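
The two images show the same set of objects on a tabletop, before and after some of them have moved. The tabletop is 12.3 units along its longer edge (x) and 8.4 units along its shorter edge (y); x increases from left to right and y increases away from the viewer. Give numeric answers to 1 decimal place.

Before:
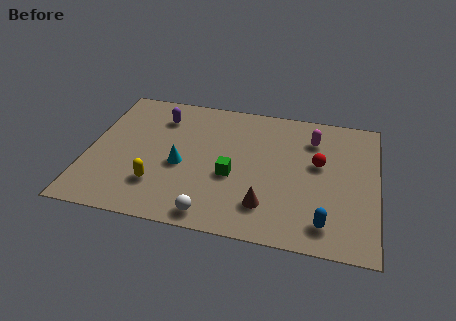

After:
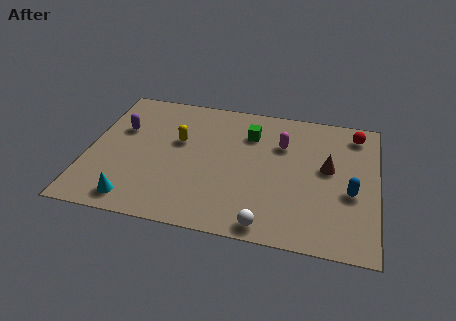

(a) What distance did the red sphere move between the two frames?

2.7

From (9.8, 4.9) to (11.3, 7.1), the red sphere covered √(1.5² + 2.2²) ≈ 2.7 units.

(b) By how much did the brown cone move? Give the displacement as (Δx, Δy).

(2.5, 2.8)

The brown cone was at about (7.7, 1.9) and moved to about (10.2, 4.7).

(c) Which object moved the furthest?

the brown cone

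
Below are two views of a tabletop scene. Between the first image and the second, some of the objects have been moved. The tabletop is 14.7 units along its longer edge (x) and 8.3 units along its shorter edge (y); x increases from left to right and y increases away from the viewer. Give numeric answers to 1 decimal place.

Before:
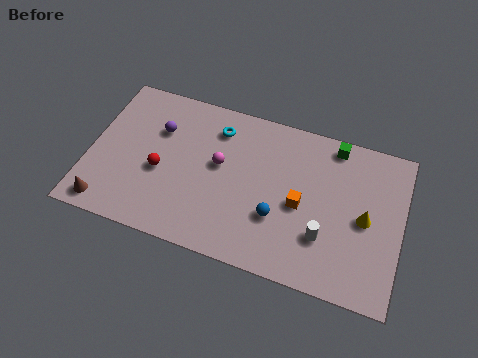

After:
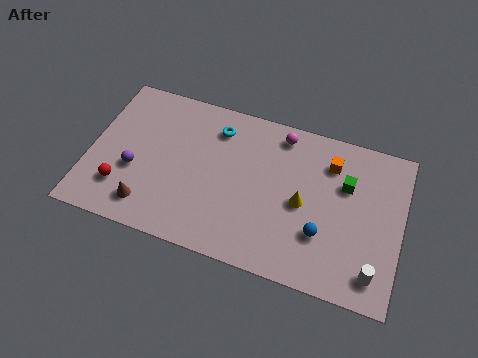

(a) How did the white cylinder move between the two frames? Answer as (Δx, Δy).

(2.4, -1.1)

The white cylinder was at about (11.2, 2.5) and moved to about (13.6, 1.4).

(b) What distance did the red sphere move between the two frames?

2.2

From (3.4, 3.5) to (1.7, 2.1), the red sphere covered √(1.7² + 1.4²) ≈ 2.2 units.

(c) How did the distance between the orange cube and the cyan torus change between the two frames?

+0.4

The distance was about 5.0 in the first image and 5.4 in the second, so they moved 0.4 units further apart.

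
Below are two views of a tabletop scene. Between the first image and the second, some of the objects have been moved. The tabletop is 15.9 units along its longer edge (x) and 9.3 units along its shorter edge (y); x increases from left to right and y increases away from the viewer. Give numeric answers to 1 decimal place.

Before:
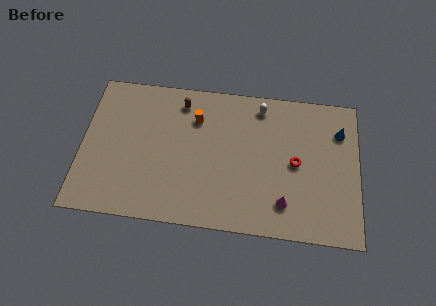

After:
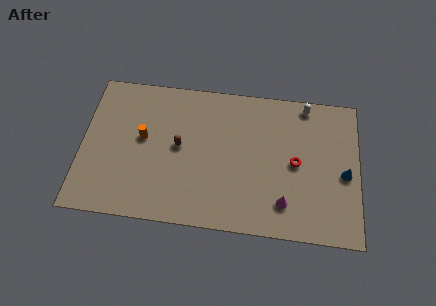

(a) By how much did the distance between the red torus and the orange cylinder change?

+2.6

Before: roughly 6.2 units apart; after: 8.8. That's 2.6 units further apart.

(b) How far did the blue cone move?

2.7

From (14.8, 6.9) to (15.1, 4.2), the blue cone covered √(0.3² + 2.7²) ≈ 2.7 units.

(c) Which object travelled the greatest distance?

the orange cylinder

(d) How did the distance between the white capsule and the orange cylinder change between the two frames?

+5.9

Before: roughly 3.9 units apart; after: 9.8. That's 5.9 units further apart.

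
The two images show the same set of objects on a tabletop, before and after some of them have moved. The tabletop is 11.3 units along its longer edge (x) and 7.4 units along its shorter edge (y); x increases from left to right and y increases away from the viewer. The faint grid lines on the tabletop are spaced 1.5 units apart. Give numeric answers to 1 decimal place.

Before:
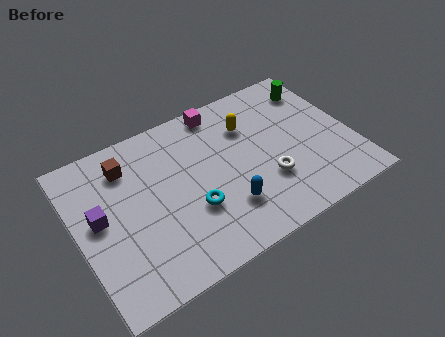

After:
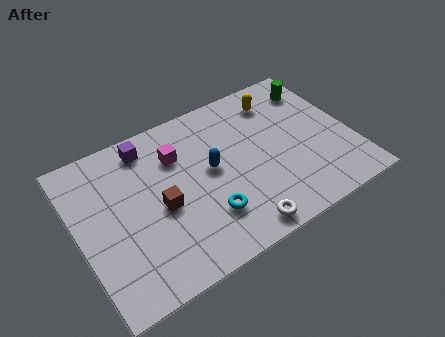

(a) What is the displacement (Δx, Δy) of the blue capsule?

(-0.3, 2.0)

The blue capsule was at about (5.8, 2.0) and moved to about (5.5, 4.0).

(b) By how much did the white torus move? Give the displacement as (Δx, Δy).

(-1.5, -1.6)

The white torus was at about (7.6, 2.4) and moved to about (6.1, 0.8).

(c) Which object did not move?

the green cylinder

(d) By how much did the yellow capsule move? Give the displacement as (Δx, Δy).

(1.4, 0.7)

The yellow capsule started near (7.3, 5.3) and ended near (8.7, 6.0).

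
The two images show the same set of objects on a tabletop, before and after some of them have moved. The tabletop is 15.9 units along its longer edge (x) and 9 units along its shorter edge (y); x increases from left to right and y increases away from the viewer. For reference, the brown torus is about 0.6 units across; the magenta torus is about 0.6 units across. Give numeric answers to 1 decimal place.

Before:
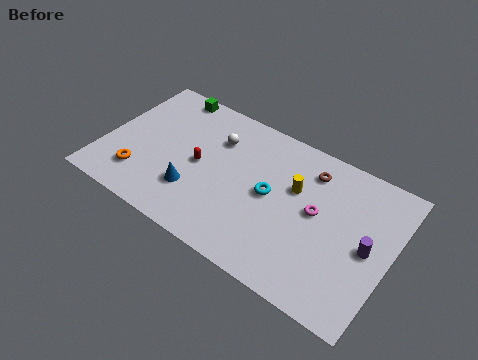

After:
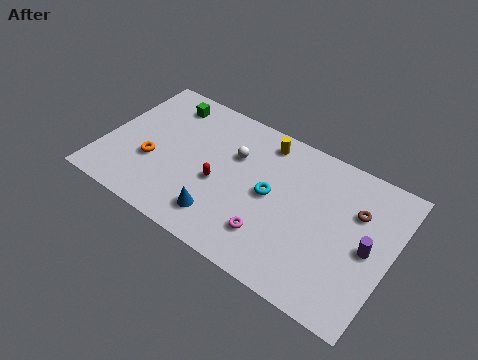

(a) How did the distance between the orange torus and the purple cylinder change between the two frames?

-0.7

Before: roughly 12.6 units apart; after: 11.9. That's 0.7 units closer together.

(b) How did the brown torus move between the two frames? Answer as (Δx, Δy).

(2.7, -1.1)

The brown torus was at about (11.1, 7.2) and moved to about (13.8, 6.1).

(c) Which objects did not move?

the cyan torus and the purple cylinder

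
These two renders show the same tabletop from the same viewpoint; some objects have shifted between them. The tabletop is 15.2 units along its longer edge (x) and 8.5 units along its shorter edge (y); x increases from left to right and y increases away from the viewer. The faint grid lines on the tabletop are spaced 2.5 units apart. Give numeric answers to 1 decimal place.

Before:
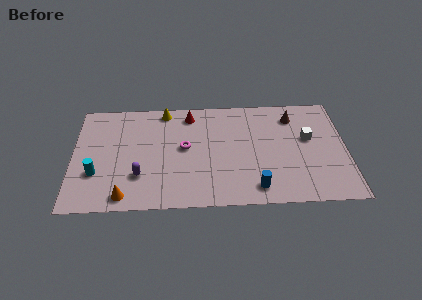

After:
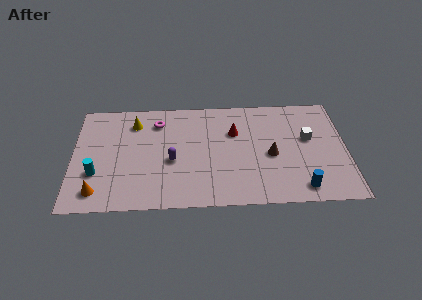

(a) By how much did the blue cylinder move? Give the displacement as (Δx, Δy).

(2.5, -0.1)

The blue cylinder started near (10.1, 1.3) and ended near (12.6, 1.2).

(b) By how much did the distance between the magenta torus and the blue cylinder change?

+4.5

Before: roughly 5.1 units apart; after: 9.6. That's 4.5 units further apart.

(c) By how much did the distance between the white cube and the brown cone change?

+0.4

They were about 2.0 units apart before and 2.4 after — 0.4 units further apart.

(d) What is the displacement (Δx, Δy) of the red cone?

(2.5, -1.5)

The red cone started near (6.5, 7.2) and ended near (9.0, 5.7).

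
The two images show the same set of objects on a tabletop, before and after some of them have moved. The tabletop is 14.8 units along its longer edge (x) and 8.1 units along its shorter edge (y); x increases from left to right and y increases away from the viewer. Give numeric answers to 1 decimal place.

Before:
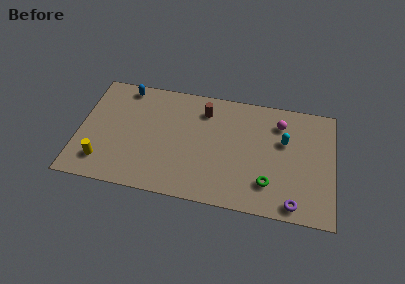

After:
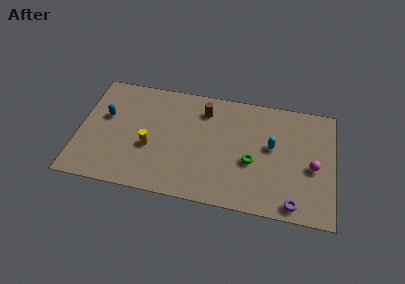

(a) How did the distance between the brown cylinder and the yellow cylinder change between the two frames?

-3.0

The distance was about 7.4 in the first image and 4.4 in the second, so they moved 3.0 units closer together.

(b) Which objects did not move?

the brown cylinder and the purple torus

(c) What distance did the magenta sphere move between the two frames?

3.4

The magenta sphere was near (11.6, 6.3) before and (13.6, 3.6) after, so it travelled √(2.0² + 2.7²) ≈ 3.4 units.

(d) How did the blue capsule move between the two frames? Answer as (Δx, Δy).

(-1.0, -2.3)

The blue capsule started near (2.5, 7.2) and ended near (1.5, 4.9).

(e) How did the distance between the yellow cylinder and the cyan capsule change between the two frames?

-3.8

They were about 10.9 units apart before and 7.1 after — 3.8 units closer together.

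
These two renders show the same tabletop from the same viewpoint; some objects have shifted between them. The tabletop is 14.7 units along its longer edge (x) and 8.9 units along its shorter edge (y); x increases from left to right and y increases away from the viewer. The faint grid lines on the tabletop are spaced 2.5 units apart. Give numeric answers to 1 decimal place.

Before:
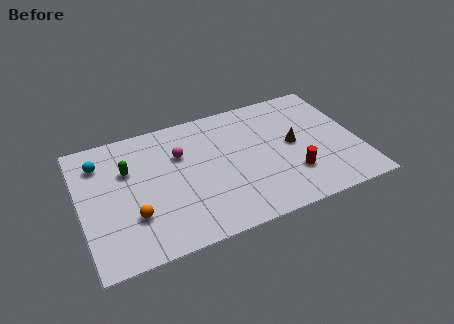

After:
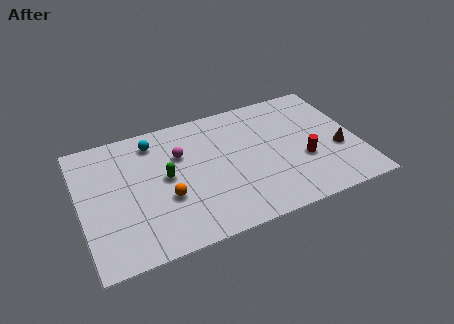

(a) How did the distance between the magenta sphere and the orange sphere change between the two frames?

-1.4

They were about 4.3 units apart before and 2.9 after — 1.4 units closer together.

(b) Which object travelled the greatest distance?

the cyan sphere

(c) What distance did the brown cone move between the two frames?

2.6

The brown cone moved from about (11.3, 4.6) to (13.6, 3.4), a distance of √(2.3² + 1.2²) ≈ 2.6.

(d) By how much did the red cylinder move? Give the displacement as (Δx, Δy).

(0.7, 0.8)

From the two frames, the red cylinder sits at roughly (11.0, 2.5) before and (11.7, 3.3) after.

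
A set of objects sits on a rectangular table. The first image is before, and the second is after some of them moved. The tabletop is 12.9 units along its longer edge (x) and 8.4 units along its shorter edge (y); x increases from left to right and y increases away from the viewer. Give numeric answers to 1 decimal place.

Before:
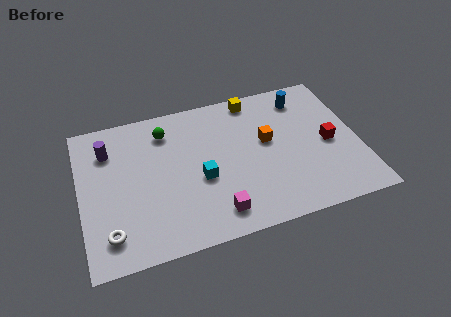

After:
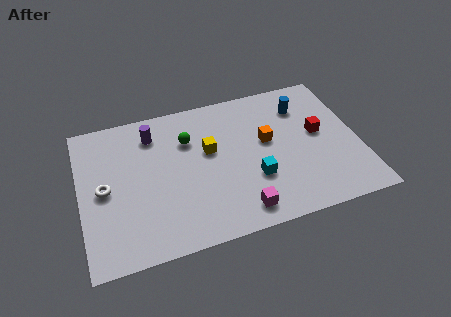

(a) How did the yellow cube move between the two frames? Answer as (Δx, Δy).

(-2.3, -2.5)

The yellow cube was at about (8.3, 7.5) and moved to about (6.0, 5.0).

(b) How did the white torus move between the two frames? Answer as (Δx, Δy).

(-0.1, 2.5)

The white torus was at about (1.2, 1.6) and moved to about (1.1, 4.1).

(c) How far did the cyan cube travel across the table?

2.5

The cyan cube was near (5.5, 3.5) before and (7.9, 2.8) after, so it travelled √(2.4² + 0.7²) ≈ 2.5 units.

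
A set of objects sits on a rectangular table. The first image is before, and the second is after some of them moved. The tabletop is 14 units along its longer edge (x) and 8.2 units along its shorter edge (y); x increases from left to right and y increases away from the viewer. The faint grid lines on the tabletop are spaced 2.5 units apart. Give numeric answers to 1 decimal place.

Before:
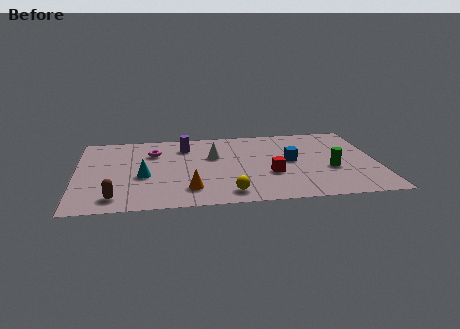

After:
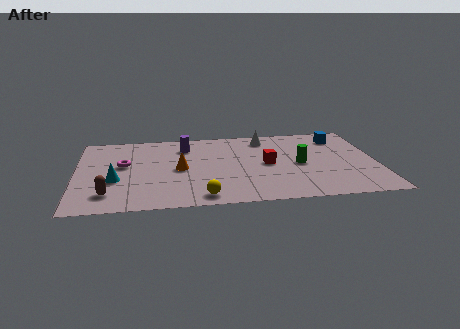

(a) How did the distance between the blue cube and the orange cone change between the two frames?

+2.6

The distance was about 5.4 in the first image and 8.0 in the second, so they moved 2.6 units further apart.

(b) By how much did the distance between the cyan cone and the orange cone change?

+0.5

The distance was about 2.6 in the first image and 3.1 in the second, so they moved 0.5 units further apart.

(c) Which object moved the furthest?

the blue cube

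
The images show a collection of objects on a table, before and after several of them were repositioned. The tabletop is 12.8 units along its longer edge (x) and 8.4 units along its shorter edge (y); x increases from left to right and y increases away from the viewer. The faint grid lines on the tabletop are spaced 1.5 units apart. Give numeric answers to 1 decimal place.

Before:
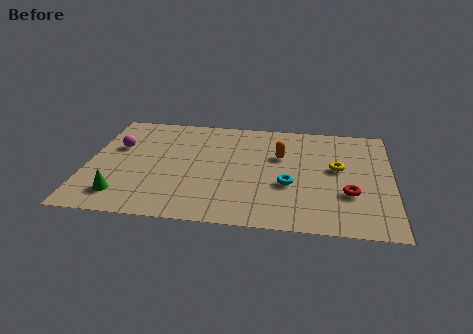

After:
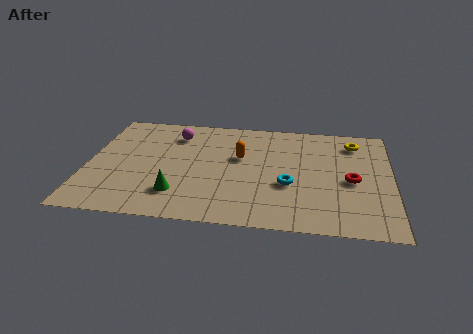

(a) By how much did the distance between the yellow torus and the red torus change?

+1.0

They were about 2.0 units apart before and 3.0 after — 1.0 units further apart.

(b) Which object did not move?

the cyan torus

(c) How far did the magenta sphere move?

2.7

The magenta sphere moved from about (1.2, 5.3) to (3.6, 6.6), a distance of √(2.4² + 1.3²) ≈ 2.7.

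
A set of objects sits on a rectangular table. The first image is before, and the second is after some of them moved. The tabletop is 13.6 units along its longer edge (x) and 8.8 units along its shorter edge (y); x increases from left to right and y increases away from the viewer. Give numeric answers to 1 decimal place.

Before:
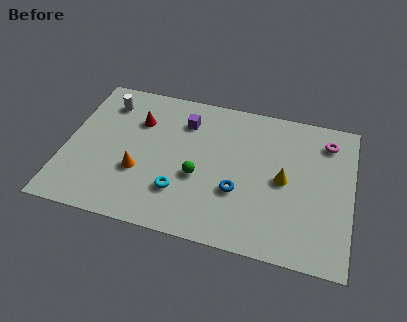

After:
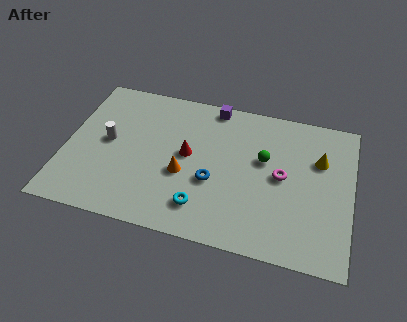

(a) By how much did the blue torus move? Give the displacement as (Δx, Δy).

(-1.2, 0.3)

The blue torus started near (8.3, 3.1) and ended near (7.1, 3.4).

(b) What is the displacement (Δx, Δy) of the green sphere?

(3.0, 1.8)

From the two frames, the green sphere sits at roughly (6.4, 3.5) before and (9.4, 5.3) after.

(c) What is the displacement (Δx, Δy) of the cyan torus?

(1.1, -0.6)

The cyan torus started near (5.6, 2.4) and ended near (6.7, 1.8).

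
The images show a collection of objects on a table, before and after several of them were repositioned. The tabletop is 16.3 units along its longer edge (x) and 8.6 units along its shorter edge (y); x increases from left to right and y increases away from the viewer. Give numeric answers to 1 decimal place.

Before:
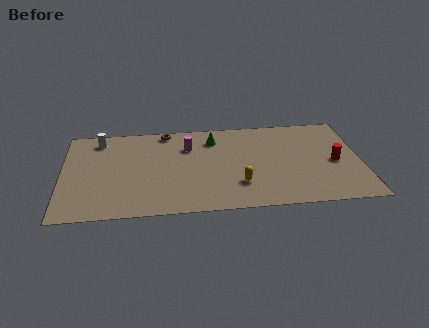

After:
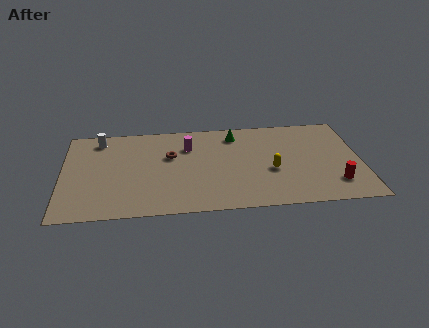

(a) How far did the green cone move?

1.2

From (8.3, 6.8) to (9.5, 7.1), the green cone covered √(1.2² + 0.3²) ≈ 1.2 units.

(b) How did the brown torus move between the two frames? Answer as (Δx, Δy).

(0.2, -2.4)

From the two frames, the brown torus sits at roughly (5.7, 7.8) before and (5.9, 5.4) after.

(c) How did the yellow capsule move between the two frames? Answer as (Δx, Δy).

(1.8, 1.1)

The yellow capsule started near (9.6, 2.4) and ended near (11.4, 3.5).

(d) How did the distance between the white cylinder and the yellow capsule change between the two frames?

+1.1

Before: roughly 9.0 units apart; after: 10.1. That's 1.1 units further apart.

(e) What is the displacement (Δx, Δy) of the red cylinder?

(-0.1, -2.0)

The red cylinder was at about (14.9, 4.0) and moved to about (14.8, 2.0).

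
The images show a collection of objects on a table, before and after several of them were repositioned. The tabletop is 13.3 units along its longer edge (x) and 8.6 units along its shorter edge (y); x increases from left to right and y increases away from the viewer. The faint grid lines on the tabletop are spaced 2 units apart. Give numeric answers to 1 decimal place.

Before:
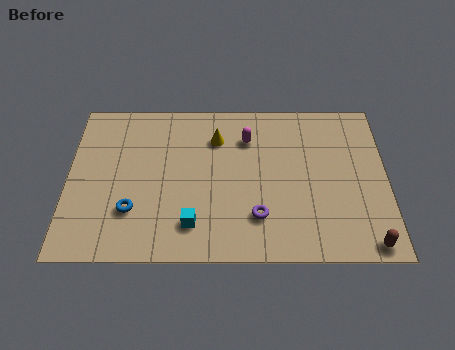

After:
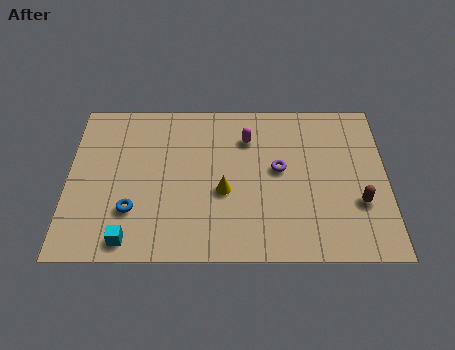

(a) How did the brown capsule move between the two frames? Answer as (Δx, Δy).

(-0.3, 2.1)

The brown capsule started near (12.4, 0.8) and ended near (12.1, 2.9).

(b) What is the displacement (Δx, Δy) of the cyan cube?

(-2.6, -0.8)

From the two frames, the cyan cube sits at roughly (5.2, 1.8) before and (2.6, 1.0) after.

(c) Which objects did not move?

the blue torus and the magenta capsule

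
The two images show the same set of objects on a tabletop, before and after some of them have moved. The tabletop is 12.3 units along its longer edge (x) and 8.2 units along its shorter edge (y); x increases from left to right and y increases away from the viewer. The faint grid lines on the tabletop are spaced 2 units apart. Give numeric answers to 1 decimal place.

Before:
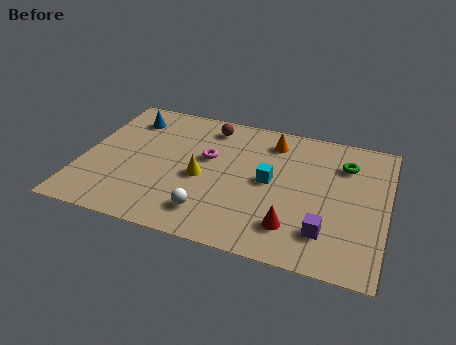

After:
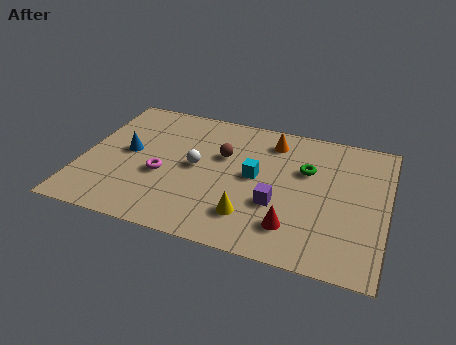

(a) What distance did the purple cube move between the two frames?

2.2

The purple cube was near (10.0, 1.9) before and (8.0, 2.9) after, so it travelled √(2.0² + 1.0²) ≈ 2.2 units.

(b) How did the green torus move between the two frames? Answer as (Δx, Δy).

(-1.5, -0.8)

The green torus started near (10.5, 6.1) and ended near (9.0, 5.3).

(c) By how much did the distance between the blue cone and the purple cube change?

-3.2

They were about 9.6 units apart before and 6.4 after — 3.2 units closer together.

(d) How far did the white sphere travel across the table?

2.7

The white sphere moved from about (5.4, 1.6) to (4.6, 4.2), a distance of √(0.8² + 2.6²) ≈ 2.7.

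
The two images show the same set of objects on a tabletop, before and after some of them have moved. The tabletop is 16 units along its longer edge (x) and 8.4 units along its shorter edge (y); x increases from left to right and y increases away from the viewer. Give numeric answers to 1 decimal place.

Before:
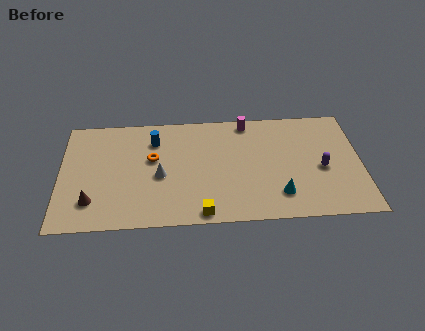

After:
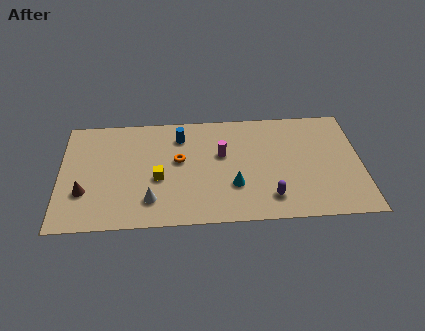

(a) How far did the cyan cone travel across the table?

2.5

The cyan cone was near (11.6, 1.9) before and (9.2, 2.7) after, so it travelled √(2.4² + 0.8²) ≈ 2.5 units.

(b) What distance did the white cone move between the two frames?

1.9

From (5.3, 3.7) to (4.8, 1.9), the white cone covered √(0.5² + 1.8²) ≈ 1.9 units.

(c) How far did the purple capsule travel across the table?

3.4

From (13.9, 3.7) to (11.1, 1.7), the purple capsule covered √(2.8² + 2.0²) ≈ 3.4 units.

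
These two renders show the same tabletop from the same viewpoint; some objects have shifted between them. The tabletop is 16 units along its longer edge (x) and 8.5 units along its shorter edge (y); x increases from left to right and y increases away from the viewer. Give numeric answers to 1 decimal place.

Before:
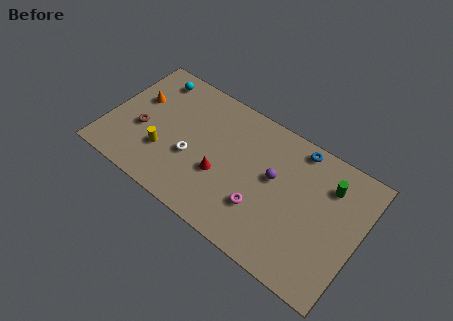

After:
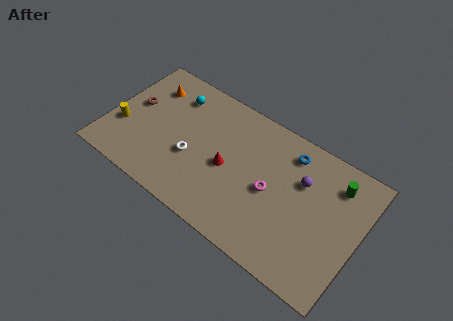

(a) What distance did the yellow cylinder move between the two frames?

2.8

The yellow cylinder was near (3.8, 2.7) before and (1.0, 3.0) after, so it travelled √(2.8² + 0.3²) ≈ 2.8 units.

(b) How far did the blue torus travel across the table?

0.7

The blue torus moved from about (11.6, 7.6) to (11.2, 7.0), a distance of √(0.4² + 0.6²) ≈ 0.7.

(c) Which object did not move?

the white torus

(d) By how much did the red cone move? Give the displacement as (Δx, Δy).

(0.3, 0.7)

The red cone was at about (7.4, 3.2) and moved to about (7.7, 3.9).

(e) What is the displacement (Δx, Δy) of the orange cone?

(0.5, 1.2)

The orange cone started near (1.6, 5.3) and ended near (2.1, 6.5).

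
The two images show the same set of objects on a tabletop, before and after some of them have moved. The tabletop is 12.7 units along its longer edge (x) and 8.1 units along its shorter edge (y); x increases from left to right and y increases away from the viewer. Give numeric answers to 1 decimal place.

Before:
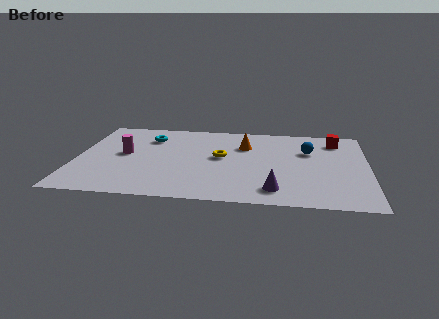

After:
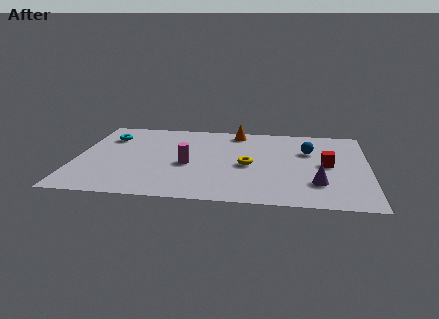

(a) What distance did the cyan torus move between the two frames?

1.8

From (3.1, 6.1) to (1.3, 6.0), the cyan torus covered √(1.8² + 0.1²) ≈ 1.8 units.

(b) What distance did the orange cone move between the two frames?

1.5

From (7.3, 5.7) to (6.9, 7.1), the orange cone covered √(0.4² + 1.4²) ≈ 1.5 units.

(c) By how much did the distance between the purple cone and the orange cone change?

+1.6

The distance was about 4.5 in the first image and 6.1 in the second, so they moved 1.6 units further apart.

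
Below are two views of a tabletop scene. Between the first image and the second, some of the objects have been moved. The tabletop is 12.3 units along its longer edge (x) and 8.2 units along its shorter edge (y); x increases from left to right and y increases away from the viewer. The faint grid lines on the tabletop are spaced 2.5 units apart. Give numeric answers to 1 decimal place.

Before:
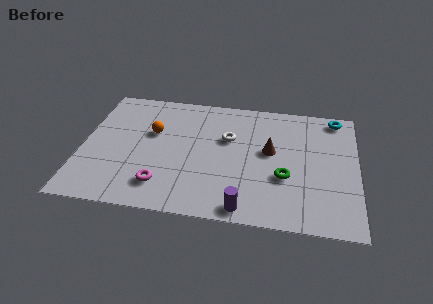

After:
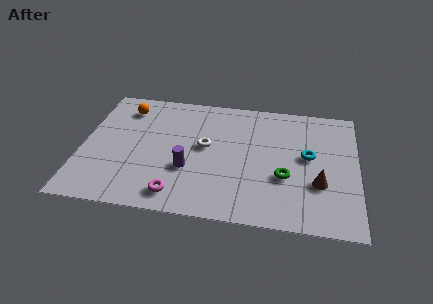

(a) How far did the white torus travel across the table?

1.2

The white torus moved from about (6.5, 5.2) to (5.5, 4.5), a distance of √(1.0² + 0.7²) ≈ 1.2.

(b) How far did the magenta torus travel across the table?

0.9

From (3.7, 1.7) to (4.4, 1.2), the magenta torus covered √(0.7² + 0.5²) ≈ 0.9 units.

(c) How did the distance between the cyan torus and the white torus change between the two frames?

-0.6

They were about 5.2 units apart before and 4.6 after — 0.6 units closer together.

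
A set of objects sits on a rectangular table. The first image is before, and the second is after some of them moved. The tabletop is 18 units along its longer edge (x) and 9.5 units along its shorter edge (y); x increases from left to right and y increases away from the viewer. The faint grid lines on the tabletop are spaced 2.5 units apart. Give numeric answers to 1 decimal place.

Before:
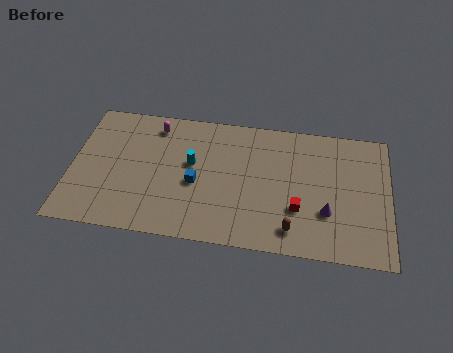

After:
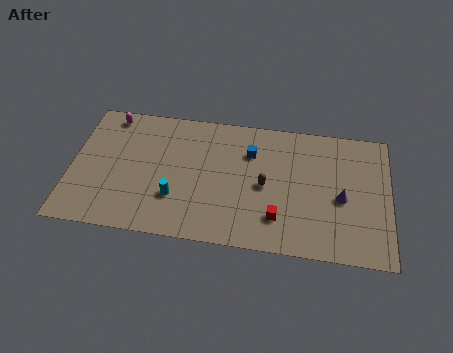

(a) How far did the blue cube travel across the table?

4.0

The blue cube moved from about (7.1, 4.1) to (10.1, 6.8), a distance of √(3.0² + 2.7²) ≈ 4.0.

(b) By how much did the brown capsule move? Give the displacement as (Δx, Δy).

(-1.6, 2.9)

From the two frames, the brown capsule sits at roughly (12.6, 1.6) before and (11.0, 4.5) after.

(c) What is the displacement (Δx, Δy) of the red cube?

(-1.1, -0.8)

From the two frames, the red cube sits at roughly (12.9, 3.1) before and (11.8, 2.3) after.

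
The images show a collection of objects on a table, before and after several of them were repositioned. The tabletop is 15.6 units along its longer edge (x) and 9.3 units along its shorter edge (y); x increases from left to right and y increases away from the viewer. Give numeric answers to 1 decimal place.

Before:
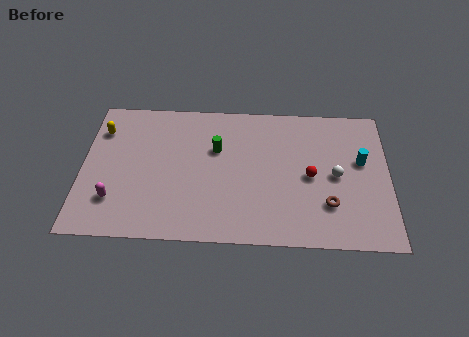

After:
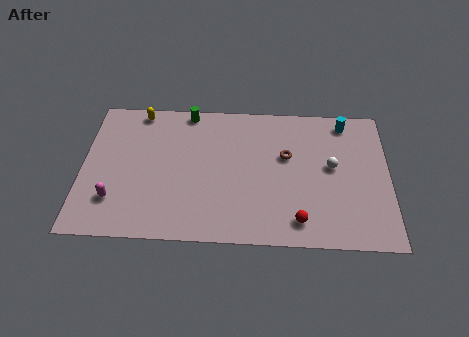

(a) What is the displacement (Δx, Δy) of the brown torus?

(-2.1, 3.1)

From the two frames, the brown torus sits at roughly (12.5, 2.6) before and (10.4, 5.7) after.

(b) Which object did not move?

the magenta capsule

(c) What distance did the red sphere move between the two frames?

3.0

The red sphere moved from about (11.6, 4.4) to (11.0, 1.5), a distance of √(0.6² + 2.9²) ≈ 3.0.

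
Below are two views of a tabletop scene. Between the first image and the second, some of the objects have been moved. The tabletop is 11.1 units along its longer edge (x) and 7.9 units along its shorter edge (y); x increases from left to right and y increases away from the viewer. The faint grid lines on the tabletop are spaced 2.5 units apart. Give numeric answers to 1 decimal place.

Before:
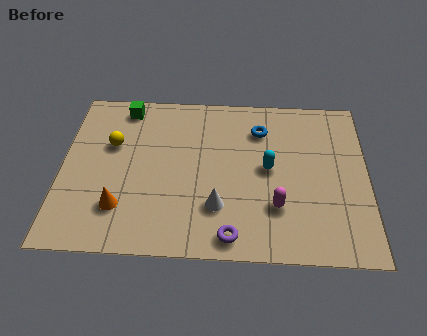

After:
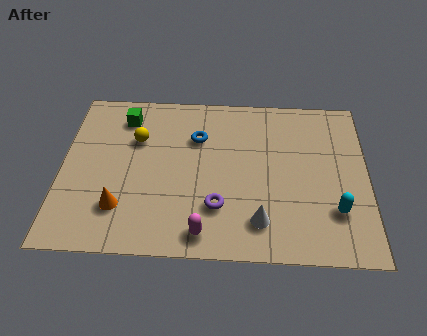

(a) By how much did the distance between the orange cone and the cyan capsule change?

+2.0

The distance was about 5.7 in the first image and 7.7 in the second, so they moved 2.0 units further apart.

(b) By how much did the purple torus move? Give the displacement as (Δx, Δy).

(-0.5, 1.3)

The purple torus was at about (6.2, 0.9) and moved to about (5.7, 2.2).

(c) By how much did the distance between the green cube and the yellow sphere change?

-0.7

The distance was about 1.9 in the first image and 1.2 in the second, so they moved 0.7 units closer together.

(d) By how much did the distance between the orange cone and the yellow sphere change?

+0.3

They were about 3.0 units apart before and 3.3 after — 0.3 units further apart.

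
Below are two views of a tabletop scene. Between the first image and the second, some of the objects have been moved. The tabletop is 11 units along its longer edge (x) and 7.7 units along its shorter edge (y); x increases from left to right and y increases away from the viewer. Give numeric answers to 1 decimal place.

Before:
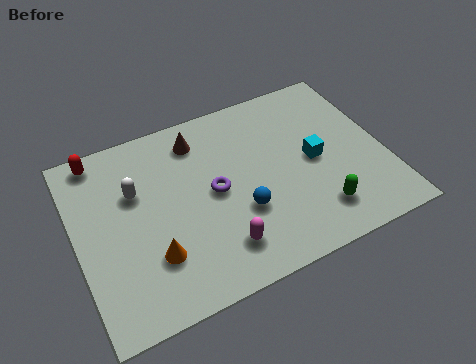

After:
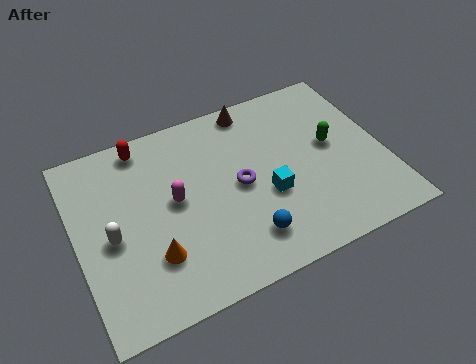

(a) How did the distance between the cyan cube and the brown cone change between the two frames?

-0.7

They were about 4.6 units apart before and 3.9 after — 0.7 units closer together.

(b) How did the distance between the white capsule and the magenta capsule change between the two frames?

-1.9

Before: roughly 4.3 units apart; after: 2.4. That's 1.9 units closer together.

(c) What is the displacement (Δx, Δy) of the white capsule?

(-1.0, -1.5)

The white capsule was at about (2.2, 5.0) and moved to about (1.2, 3.5).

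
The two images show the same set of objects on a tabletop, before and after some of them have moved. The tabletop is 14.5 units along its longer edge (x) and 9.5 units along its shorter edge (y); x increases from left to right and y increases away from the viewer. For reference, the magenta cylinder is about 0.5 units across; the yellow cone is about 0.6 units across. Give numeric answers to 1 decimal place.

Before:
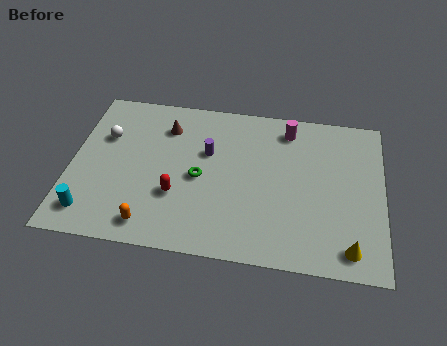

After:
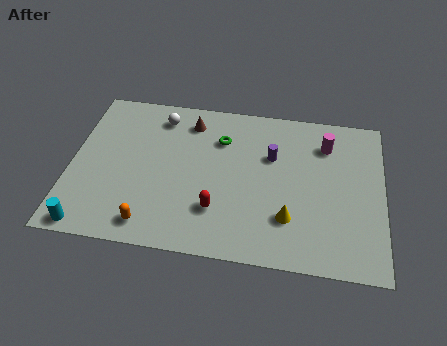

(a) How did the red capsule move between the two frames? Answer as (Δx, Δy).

(1.9, -0.6)

The red capsule started near (5.0, 3.2) and ended near (6.9, 2.6).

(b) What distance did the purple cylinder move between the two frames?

3.0

The purple cylinder was near (6.3, 6.0) before and (9.3, 6.2) after, so it travelled √(3.0² + 0.2²) ≈ 3.0 units.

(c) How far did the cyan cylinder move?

0.8

The cyan cylinder moved from about (1.1, 1.6) to (1.1, 0.8), a distance of √(0.0² + 0.8²) ≈ 0.8.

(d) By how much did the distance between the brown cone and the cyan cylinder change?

+1.7

Before: roughly 6.5 units apart; after: 8.2. That's 1.7 units further apart.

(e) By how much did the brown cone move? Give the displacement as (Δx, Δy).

(1.1, 0.5)

From the two frames, the brown cone sits at roughly (4.3, 7.3) before and (5.4, 7.8) after.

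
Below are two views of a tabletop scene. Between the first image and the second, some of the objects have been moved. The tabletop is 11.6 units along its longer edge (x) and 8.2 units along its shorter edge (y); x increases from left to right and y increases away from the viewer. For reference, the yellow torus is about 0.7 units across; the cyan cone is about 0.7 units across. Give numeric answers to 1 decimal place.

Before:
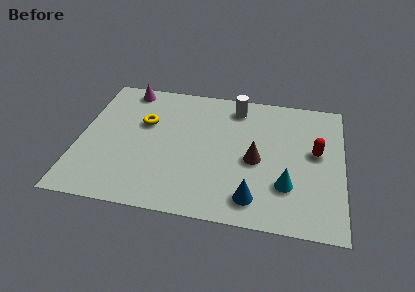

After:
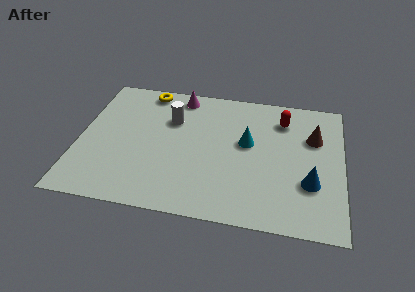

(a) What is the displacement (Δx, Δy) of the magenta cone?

(2.4, -0.1)

From the two frames, the magenta cone sits at roughly (1.9, 7.3) before and (4.3, 7.2) after.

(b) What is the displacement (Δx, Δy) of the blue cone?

(2.4, 1.3)

The blue cone was at about (7.8, 1.4) and moved to about (10.2, 2.7).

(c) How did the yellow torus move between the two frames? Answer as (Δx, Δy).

(0.0, 2.1)

The yellow torus was at about (2.8, 5.2) and moved to about (2.8, 7.3).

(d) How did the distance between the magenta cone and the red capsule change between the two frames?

-4.2

They were about 8.9 units apart before and 4.7 after — 4.2 units closer together.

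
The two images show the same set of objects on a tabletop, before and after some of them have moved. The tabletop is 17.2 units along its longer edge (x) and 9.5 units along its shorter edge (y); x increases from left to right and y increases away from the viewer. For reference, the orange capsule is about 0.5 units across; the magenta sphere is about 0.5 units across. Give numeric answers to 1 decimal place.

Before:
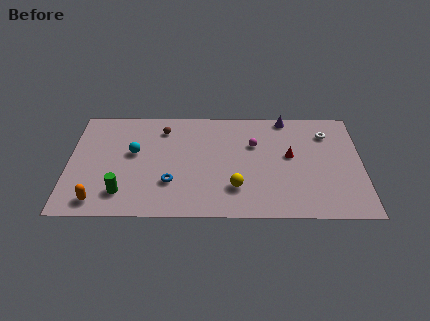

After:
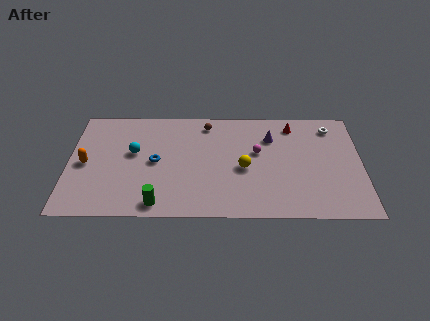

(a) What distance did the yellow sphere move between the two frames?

1.8

The yellow sphere was near (9.8, 2.5) before and (10.3, 4.2) after, so it travelled √(0.5² + 1.7²) ≈ 1.8 units.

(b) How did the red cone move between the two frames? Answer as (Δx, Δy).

(0.2, 2.7)

The red cone started near (13.0, 5.3) and ended near (13.2, 8.0).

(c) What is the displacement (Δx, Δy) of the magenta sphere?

(0.2, -0.7)

From the two frames, the magenta sphere sits at roughly (10.9, 6.3) before and (11.1, 5.6) after.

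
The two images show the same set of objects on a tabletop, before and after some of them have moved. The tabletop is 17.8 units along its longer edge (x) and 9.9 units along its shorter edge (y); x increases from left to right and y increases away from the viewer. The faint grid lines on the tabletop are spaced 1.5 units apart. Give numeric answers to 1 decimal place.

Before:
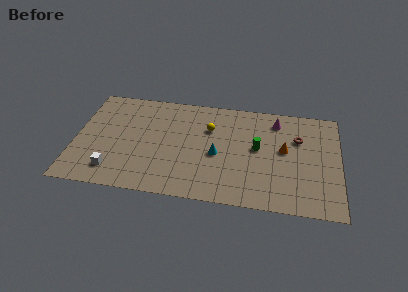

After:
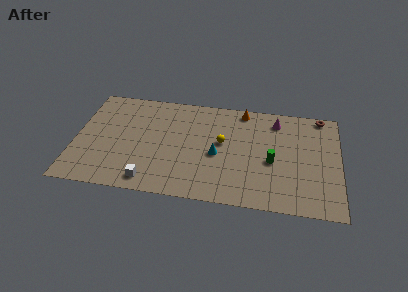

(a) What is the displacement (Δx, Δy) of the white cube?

(2.5, -0.6)

The white cube started near (2.7, 1.9) and ended near (5.2, 1.3).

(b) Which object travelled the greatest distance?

the orange cone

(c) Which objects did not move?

the cyan cone and the magenta cone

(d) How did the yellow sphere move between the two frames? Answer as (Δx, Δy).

(0.9, -1.2)

The yellow sphere was at about (9.0, 6.8) and moved to about (9.9, 5.6).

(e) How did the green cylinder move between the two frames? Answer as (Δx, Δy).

(1.0, -1.1)

From the two frames, the green cylinder sits at roughly (12.3, 5.4) before and (13.3, 4.3) after.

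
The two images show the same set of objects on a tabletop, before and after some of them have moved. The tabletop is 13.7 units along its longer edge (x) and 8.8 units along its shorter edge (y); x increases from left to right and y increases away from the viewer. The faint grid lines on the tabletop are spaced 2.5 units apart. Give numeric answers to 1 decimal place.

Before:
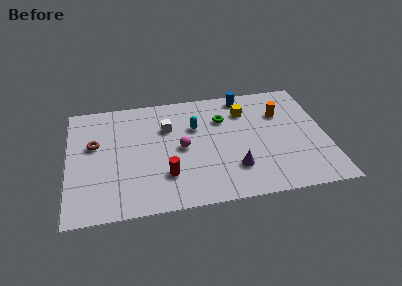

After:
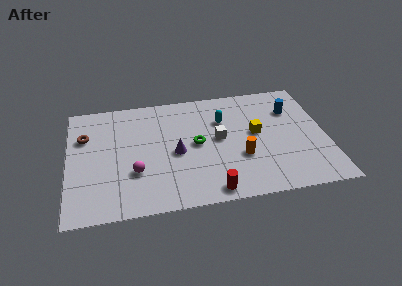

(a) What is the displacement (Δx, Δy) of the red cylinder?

(2.3, -1.5)

The red cylinder started near (5.1, 2.4) and ended near (7.4, 0.9).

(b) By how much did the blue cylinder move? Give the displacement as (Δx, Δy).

(2.5, -1.5)

The blue cylinder started near (9.5, 7.8) and ended near (12.0, 6.3).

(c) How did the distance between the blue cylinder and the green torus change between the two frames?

+3.5

They were about 2.0 units apart before and 5.5 after — 3.5 units further apart.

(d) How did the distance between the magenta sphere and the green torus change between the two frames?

+0.7

Before: roughly 3.0 units apart; after: 3.7. That's 0.7 units further apart.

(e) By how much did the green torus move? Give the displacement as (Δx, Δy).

(-1.5, -1.7)

The green torus was at about (8.3, 6.2) and moved to about (6.8, 4.5).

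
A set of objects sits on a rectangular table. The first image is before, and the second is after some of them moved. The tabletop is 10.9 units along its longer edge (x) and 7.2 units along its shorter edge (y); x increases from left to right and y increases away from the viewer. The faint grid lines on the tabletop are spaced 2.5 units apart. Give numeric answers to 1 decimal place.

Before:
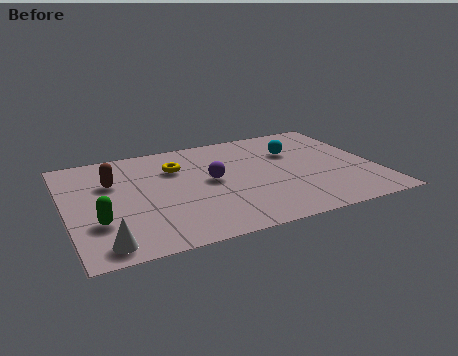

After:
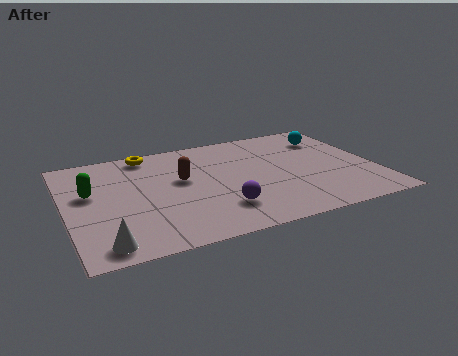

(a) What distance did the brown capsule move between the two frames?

2.5

The brown capsule moved from about (1.7, 4.8) to (4.1, 4.2), a distance of √(2.4² + 0.6²) ≈ 2.5.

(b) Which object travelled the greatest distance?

the brown capsule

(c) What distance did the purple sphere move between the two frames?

2.0

The purple sphere moved from about (5.1, 3.8) to (5.2, 1.8), a distance of √(0.1² + 2.0²) ≈ 2.0.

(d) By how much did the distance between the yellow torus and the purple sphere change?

+3.4

The distance was about 1.7 in the first image and 5.1 in the second, so they moved 3.4 units further apart.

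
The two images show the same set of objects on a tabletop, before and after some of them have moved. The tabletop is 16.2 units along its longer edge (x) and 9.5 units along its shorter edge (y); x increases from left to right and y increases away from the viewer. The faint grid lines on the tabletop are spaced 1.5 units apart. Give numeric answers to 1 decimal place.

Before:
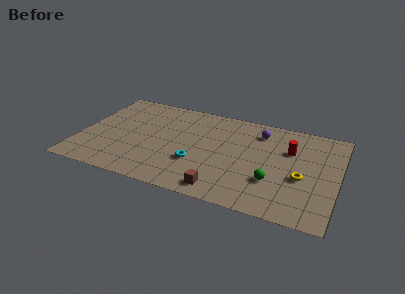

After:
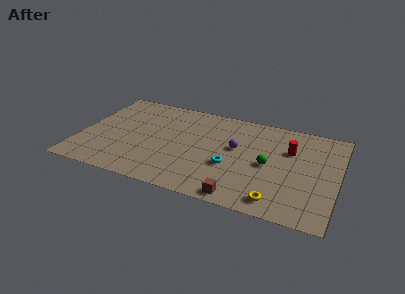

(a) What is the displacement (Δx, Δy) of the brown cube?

(1.2, -0.3)

The brown cube started near (9.3, 1.2) and ended near (10.5, 0.9).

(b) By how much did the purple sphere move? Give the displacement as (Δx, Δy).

(-1.3, -2.1)

From the two frames, the purple sphere sits at roughly (11.1, 7.6) before and (9.8, 5.5) after.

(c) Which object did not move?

the red cylinder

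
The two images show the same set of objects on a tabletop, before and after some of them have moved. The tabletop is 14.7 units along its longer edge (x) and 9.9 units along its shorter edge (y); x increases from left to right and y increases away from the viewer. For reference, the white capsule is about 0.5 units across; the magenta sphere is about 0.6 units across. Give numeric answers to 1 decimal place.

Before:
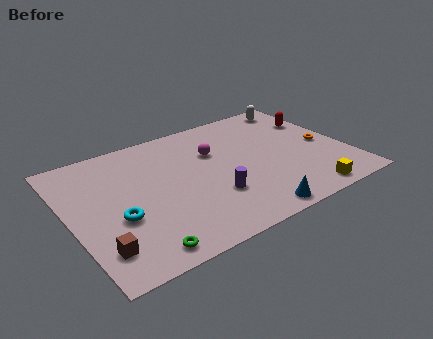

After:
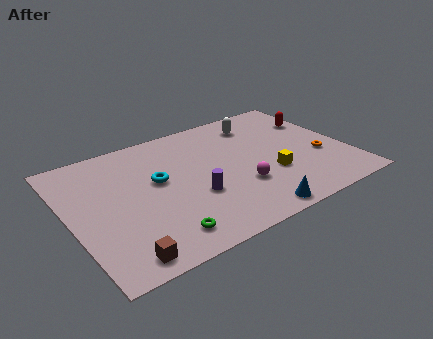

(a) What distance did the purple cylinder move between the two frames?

1.0

The purple cylinder moved from about (7.2, 3.1) to (6.3, 3.6), a distance of √(0.9² + 0.5²) ≈ 1.0.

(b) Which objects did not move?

the red capsule and the blue cone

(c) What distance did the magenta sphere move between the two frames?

3.5

The magenta sphere was near (7.9, 6.6) before and (8.7, 3.2) after, so it travelled √(0.8² + 3.4²) ≈ 3.5 units.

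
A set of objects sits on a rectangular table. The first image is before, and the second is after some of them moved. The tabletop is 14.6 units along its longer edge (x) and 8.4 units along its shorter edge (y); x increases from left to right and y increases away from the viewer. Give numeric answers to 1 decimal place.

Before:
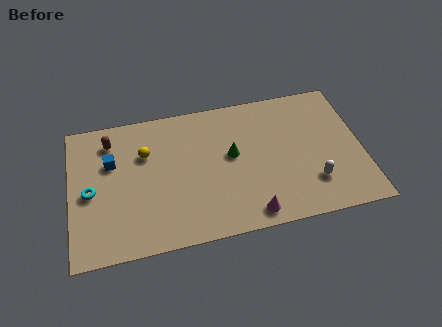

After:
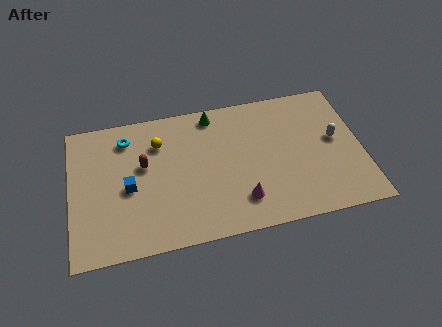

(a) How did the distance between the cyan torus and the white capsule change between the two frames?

-0.5

The distance was about 11.1 in the first image and 10.6 in the second, so they moved 0.5 units closer together.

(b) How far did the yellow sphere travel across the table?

0.9

The yellow sphere moved from about (3.8, 5.7) to (4.5, 6.2), a distance of √(0.7² + 0.5²) ≈ 0.9.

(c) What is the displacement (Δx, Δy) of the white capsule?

(1.3, 2.4)

From the two frames, the white capsule sits at roughly (12.0, 2.2) before and (13.3, 4.6) after.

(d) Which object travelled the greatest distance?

the cyan torus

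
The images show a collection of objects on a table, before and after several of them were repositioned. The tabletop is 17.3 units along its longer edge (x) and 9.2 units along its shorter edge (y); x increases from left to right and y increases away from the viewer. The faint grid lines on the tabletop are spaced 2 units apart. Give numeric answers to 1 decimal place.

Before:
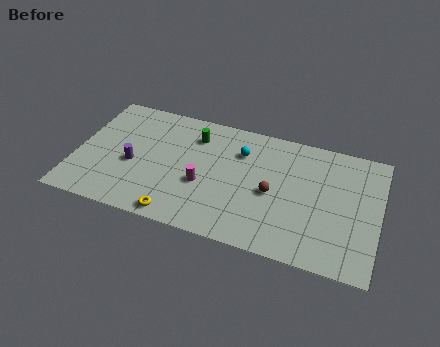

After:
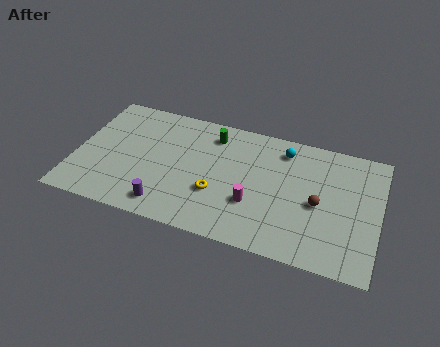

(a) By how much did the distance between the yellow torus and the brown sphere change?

-0.3

They were about 6.1 units apart before and 5.8 after — 0.3 units closer together.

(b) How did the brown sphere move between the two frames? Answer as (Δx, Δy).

(2.6, 0.0)

The brown sphere was at about (11.3, 4.2) and moved to about (13.9, 4.2).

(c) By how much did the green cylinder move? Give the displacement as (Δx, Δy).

(1.0, 0.4)

From the two frames, the green cylinder sits at roughly (6.6, 7.1) before and (7.6, 7.5) after.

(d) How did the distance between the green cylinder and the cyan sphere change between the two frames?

+1.4

The distance was about 2.7 in the first image and 4.1 in the second, so they moved 1.4 units further apart.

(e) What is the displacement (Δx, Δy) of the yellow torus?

(2.0, 2.3)

From the two frames, the yellow torus sits at roughly (6.2, 0.9) before and (8.2, 3.2) after.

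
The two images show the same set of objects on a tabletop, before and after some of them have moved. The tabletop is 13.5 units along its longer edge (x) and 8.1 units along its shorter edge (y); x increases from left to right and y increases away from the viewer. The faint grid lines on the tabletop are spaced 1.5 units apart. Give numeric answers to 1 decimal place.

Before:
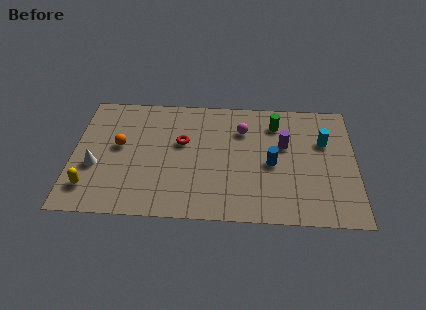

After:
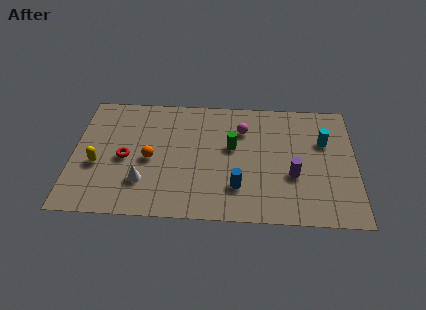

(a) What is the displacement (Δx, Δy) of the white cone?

(2.3, -0.9)

From the two frames, the white cone sits at roughly (1.1, 3.1) before and (3.4, 2.2) after.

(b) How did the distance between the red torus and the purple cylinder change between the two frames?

+3.1

The distance was about 4.9 in the first image and 8.0 in the second, so they moved 3.1 units further apart.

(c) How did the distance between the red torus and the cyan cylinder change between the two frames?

+2.8

Before: roughly 6.8 units apart; after: 9.6. That's 2.8 units further apart.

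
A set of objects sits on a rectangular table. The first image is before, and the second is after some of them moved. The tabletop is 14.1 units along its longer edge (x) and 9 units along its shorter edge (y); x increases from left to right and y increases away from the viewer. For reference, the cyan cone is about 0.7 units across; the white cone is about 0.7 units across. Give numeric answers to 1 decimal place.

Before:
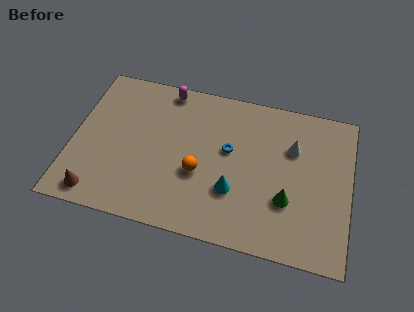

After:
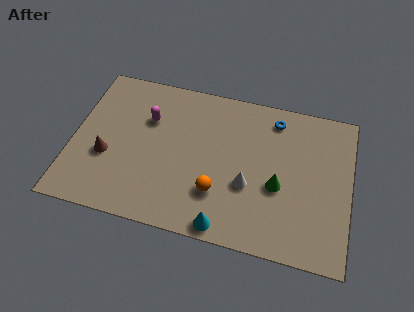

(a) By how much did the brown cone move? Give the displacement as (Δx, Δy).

(0.3, 2.3)

The brown cone was at about (1.5, 1.1) and moved to about (1.8, 3.4).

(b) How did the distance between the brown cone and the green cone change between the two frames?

-1.0

They were about 9.7 units apart before and 8.7 after — 1.0 units closer together.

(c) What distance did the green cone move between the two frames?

0.9

From (11.0, 3.0) to (10.5, 3.7), the green cone covered √(0.5² + 0.7²) ≈ 0.9 units.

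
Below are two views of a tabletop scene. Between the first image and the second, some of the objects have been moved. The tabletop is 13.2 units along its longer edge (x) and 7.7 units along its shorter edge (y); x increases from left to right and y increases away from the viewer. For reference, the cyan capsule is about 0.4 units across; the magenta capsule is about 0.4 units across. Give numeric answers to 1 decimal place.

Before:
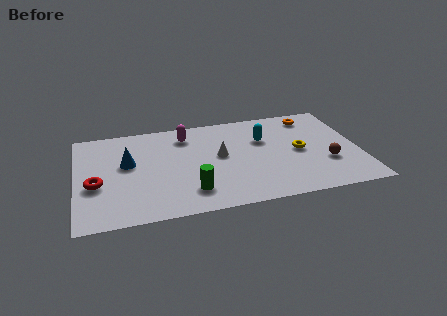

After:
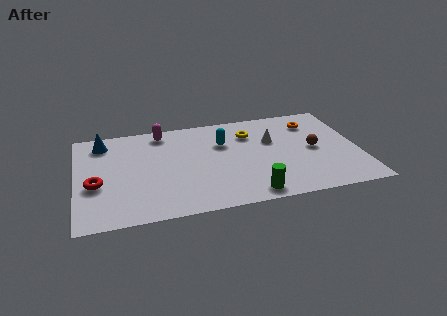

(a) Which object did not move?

the red torus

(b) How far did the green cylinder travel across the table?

2.8

From (5.2, 1.7) to (7.9, 0.9), the green cylinder covered √(2.7² + 0.8²) ≈ 2.8 units.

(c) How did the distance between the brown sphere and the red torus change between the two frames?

-0.5

The distance was about 10.7 in the first image and 10.2 in the second, so they moved 0.5 units closer together.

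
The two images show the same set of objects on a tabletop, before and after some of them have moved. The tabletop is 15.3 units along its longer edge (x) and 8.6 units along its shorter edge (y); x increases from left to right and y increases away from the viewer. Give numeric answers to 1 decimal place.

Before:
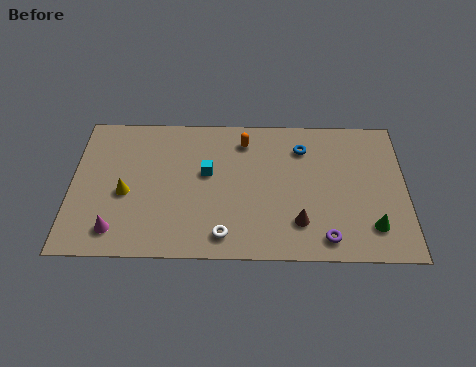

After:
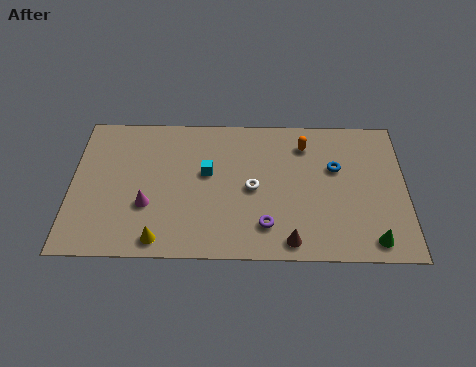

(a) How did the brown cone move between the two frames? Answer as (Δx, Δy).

(-0.4, -1.1)

The brown cone started near (10.4, 2.1) and ended near (10.0, 1.0).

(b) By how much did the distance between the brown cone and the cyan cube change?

+0.4

The distance was about 5.1 in the first image and 5.5 in the second, so they moved 0.4 units further apart.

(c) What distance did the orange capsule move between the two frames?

2.8

From (7.9, 7.0) to (10.7, 6.8), the orange capsule covered √(2.8² + 0.2²) ≈ 2.8 units.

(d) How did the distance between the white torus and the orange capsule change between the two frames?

-2.2

Before: roughly 5.8 units apart; after: 3.6. That's 2.2 units closer together.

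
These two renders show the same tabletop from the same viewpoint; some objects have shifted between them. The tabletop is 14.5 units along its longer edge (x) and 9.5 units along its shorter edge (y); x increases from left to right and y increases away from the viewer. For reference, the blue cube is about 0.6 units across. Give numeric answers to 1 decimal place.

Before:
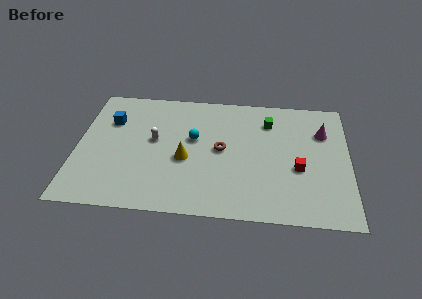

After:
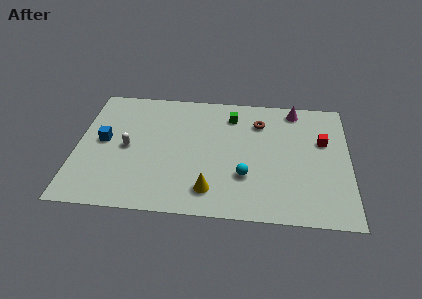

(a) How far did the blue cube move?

1.6

The blue cube moved from about (1.7, 6.6) to (1.4, 5.0), a distance of √(0.3² + 1.6²) ≈ 1.6.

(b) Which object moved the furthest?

the cyan sphere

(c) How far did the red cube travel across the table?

2.6

From (11.8, 3.8) to (13.1, 6.0), the red cube covered √(1.3² + 2.2²) ≈ 2.6 units.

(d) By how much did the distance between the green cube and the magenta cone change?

+0.5

The distance was about 3.0 in the first image and 3.5 in the second, so they moved 0.5 units further apart.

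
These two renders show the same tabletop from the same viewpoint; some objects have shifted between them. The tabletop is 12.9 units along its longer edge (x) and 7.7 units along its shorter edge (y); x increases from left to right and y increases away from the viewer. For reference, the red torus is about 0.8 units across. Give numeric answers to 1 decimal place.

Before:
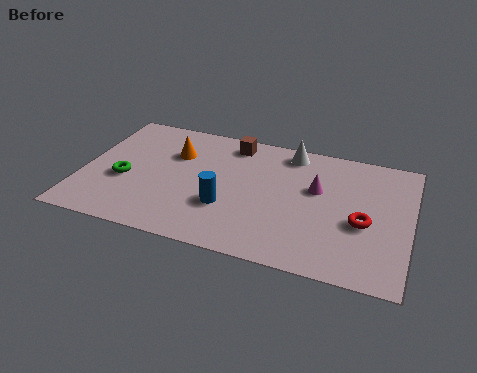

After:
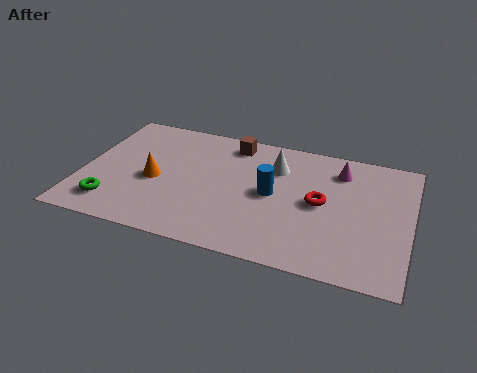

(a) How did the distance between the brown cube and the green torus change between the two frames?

+1.4

They were about 5.3 units apart before and 6.7 after — 1.4 units further apart.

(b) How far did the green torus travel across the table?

1.6

The green torus moved from about (1.7, 3.1) to (1.4, 1.5), a distance of √(0.3² + 1.6²) ≈ 1.6.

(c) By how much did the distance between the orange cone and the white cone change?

+0.4

Before: roughly 4.7 units apart; after: 5.1. That's 0.4 units further apart.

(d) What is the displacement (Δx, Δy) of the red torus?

(-1.7, 0.7)

From the two frames, the red torus sits at roughly (11.1, 3.2) before and (9.4, 3.9) after.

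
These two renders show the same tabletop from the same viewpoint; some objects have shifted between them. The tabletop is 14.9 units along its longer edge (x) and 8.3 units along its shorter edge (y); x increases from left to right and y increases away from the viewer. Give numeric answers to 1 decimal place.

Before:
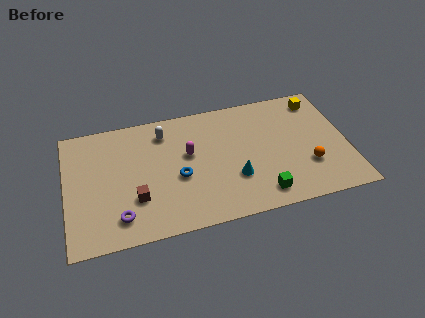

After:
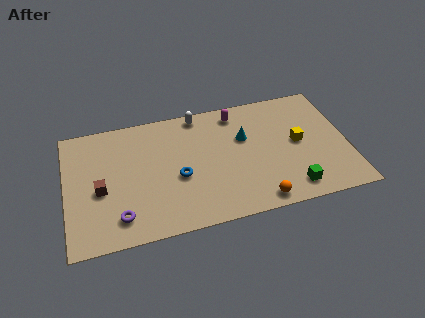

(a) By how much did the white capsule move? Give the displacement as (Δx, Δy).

(1.9, 0.8)

The white capsule was at about (5.3, 6.7) and moved to about (7.2, 7.5).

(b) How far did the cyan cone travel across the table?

2.7

The cyan cone was near (8.8, 2.7) before and (9.5, 5.3) after, so it travelled √(0.7² + 2.6²) ≈ 2.7 units.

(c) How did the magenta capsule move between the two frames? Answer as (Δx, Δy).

(2.7, 2.2)

The magenta capsule started near (6.5, 4.9) and ended near (9.2, 7.1).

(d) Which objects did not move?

the purple torus and the blue torus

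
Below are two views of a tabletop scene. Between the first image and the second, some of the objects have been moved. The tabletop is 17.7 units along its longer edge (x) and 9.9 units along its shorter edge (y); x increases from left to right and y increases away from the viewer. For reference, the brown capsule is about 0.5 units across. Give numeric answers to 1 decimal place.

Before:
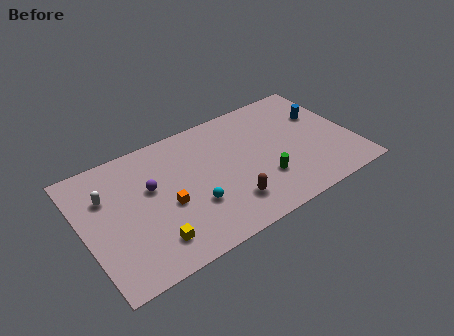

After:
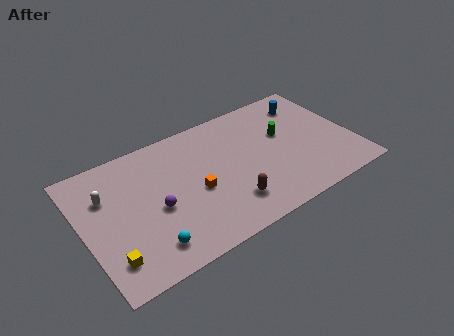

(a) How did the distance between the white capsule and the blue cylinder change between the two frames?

-0.7

The distance was about 14.4 in the first image and 13.7 in the second, so they moved 0.7 units closer together.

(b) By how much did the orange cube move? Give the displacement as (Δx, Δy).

(1.9, 0.1)

The orange cube was at about (5.3, 4.2) and moved to about (7.2, 4.3).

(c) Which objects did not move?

the brown capsule and the white capsule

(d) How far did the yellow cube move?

2.7

The yellow cube moved from about (4.0, 2.0) to (1.3, 2.1), a distance of √(2.7² + 0.1²) ≈ 2.7.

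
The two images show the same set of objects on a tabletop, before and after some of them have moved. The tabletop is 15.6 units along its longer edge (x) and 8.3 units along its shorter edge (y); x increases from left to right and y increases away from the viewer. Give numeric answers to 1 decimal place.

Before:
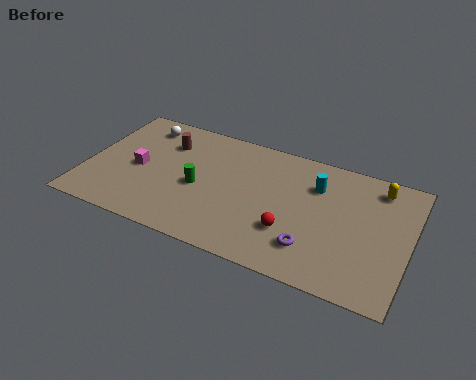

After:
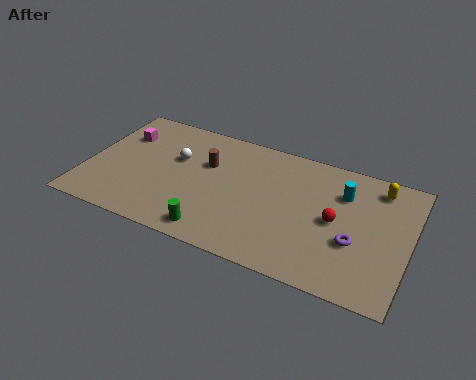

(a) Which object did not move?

the yellow capsule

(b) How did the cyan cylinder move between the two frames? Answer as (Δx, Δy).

(1.3, 0.0)

The cyan cylinder was at about (11.0, 6.0) and moved to about (12.3, 6.0).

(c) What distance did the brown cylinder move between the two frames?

2.2

The brown cylinder was near (3.6, 6.1) before and (5.7, 5.4) after, so it travelled √(2.1² + 0.7²) ≈ 2.2 units.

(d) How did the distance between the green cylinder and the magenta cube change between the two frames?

+4.1

They were about 3.0 units apart before and 7.1 after — 4.1 units further apart.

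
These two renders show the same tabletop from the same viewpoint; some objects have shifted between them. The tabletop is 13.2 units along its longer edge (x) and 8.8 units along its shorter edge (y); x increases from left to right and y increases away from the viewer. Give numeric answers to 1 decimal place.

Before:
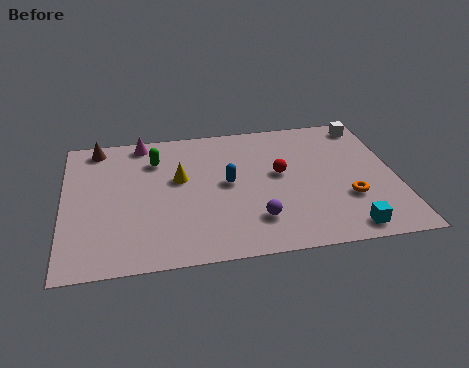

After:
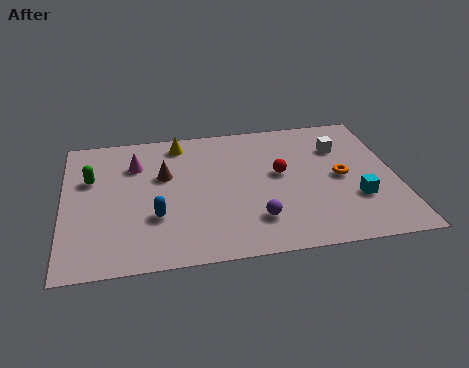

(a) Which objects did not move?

the red sphere and the purple sphere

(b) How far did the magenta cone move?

1.5

The magenta cone moved from about (3.2, 7.9) to (2.9, 6.4), a distance of √(0.3² + 1.5²) ≈ 1.5.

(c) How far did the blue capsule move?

3.4

The blue capsule was near (6.5, 4.6) before and (3.6, 2.9) after, so it travelled √(2.9² + 1.7²) ≈ 3.4 units.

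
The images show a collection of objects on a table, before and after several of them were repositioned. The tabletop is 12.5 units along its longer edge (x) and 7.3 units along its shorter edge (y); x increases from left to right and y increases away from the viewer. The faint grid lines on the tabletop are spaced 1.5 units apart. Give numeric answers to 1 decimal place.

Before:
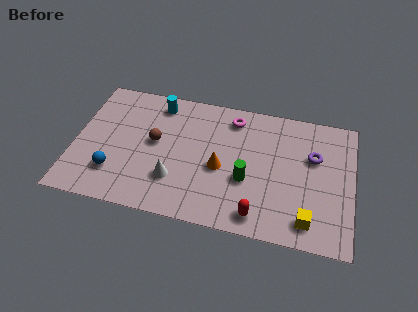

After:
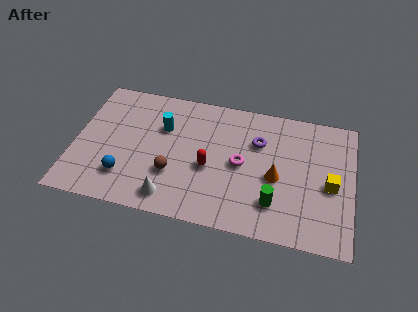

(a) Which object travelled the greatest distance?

the red capsule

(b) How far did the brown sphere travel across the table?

1.8

The brown sphere was near (3.6, 4.0) before and (4.5, 2.4) after, so it travelled √(0.9² + 1.6²) ≈ 1.8 units.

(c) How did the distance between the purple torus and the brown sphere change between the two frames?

-2.6

They were about 7.1 units apart before and 4.5 after — 2.6 units closer together.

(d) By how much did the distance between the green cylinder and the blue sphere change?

+0.7

They were about 6.0 units apart before and 6.7 after — 0.7 units further apart.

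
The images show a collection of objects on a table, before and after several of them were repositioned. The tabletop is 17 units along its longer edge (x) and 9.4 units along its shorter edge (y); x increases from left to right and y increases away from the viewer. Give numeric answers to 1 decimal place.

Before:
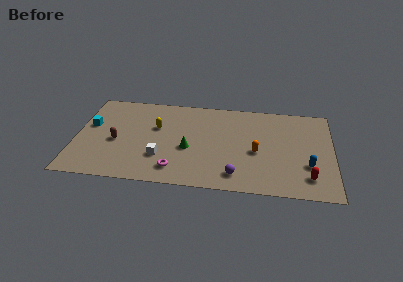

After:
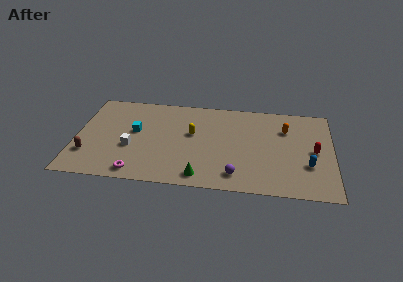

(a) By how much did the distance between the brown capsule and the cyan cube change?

+1.7

Before: roughly 2.3 units apart; after: 4.0. That's 1.7 units further apart.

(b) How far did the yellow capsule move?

2.4

The yellow capsule was near (5.3, 5.9) before and (7.7, 5.5) after, so it travelled √(2.4² + 0.4²) ≈ 2.4 units.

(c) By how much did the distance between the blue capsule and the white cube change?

+2.0

Before: roughly 9.7 units apart; after: 11.7. That's 2.0 units further apart.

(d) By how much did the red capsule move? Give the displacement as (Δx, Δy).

(0.4, 2.7)

From the two frames, the red capsule sits at roughly (15.4, 1.9) before and (15.8, 4.6) after.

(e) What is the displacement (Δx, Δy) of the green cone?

(0.9, -2.7)

The green cone started near (7.5, 3.9) and ended near (8.4, 1.2).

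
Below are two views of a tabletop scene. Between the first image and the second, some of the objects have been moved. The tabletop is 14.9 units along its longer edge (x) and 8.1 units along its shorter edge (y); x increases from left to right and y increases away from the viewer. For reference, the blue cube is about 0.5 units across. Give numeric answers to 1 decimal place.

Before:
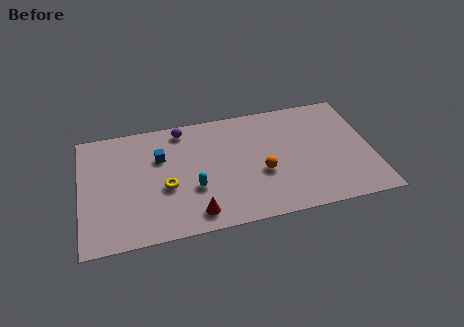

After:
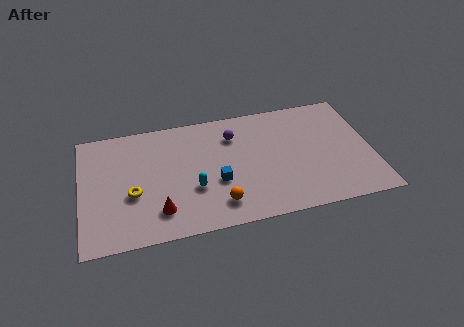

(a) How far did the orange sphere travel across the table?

2.8

The orange sphere was near (9.2, 3.2) before and (6.9, 1.6) after, so it travelled √(2.3² + 1.6²) ≈ 2.8 units.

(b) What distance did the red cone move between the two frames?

1.9

The red cone moved from about (5.7, 1.2) to (3.9, 1.8), a distance of √(1.8² + 0.6²) ≈ 1.9.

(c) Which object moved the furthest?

the blue cube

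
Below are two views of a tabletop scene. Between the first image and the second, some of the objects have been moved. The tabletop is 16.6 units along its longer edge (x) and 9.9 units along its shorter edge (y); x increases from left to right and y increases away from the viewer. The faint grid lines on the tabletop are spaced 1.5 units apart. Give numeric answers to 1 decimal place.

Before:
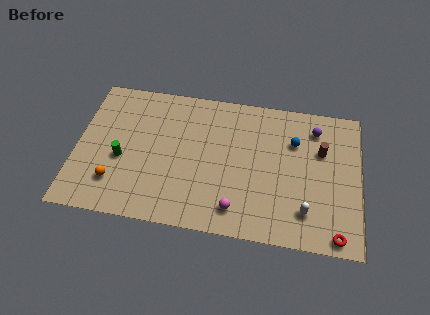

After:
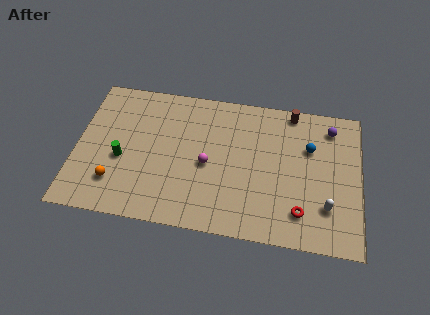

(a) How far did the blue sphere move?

0.9

The blue sphere was near (12.7, 6.9) before and (13.6, 6.6) after, so it travelled √(0.9² + 0.3²) ≈ 0.9 units.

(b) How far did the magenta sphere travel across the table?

3.3

From (9.5, 1.7) to (7.7, 4.5), the magenta sphere covered √(1.8² + 2.8²) ≈ 3.3 units.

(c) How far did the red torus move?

2.4

The red torus moved from about (15.3, 0.9) to (13.2, 2.1), a distance of √(2.1² + 1.2²) ≈ 2.4.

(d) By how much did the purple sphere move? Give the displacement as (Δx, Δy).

(0.9, 0.2)

The purple sphere was at about (13.9, 8.0) and moved to about (14.8, 8.2).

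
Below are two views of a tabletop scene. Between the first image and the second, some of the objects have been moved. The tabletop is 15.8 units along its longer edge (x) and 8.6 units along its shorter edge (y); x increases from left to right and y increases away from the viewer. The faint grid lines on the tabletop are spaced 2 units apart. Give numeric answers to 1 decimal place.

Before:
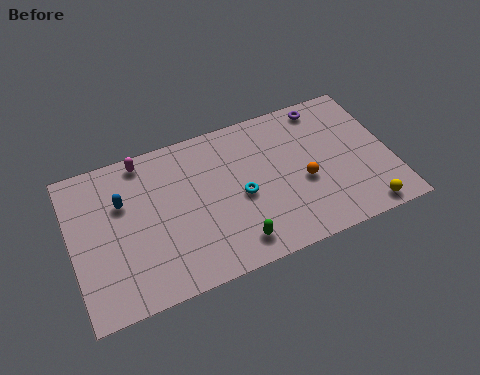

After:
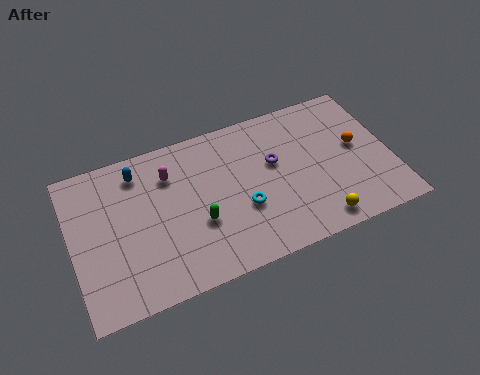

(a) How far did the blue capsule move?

1.7

The blue capsule was near (2.6, 5.7) before and (3.5, 7.1) after, so it travelled √(0.9² + 1.4²) ≈ 1.7 units.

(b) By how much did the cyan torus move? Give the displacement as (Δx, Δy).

(0.0, -0.7)

The cyan torus was at about (8.3, 3.9) and moved to about (8.3, 3.2).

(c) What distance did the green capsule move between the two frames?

2.4

The green capsule moved from about (7.7, 1.4) to (6.1, 3.2), a distance of √(1.6² + 1.8²) ≈ 2.4.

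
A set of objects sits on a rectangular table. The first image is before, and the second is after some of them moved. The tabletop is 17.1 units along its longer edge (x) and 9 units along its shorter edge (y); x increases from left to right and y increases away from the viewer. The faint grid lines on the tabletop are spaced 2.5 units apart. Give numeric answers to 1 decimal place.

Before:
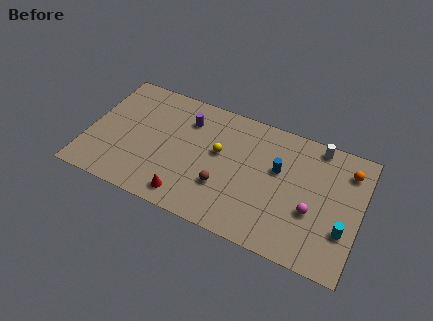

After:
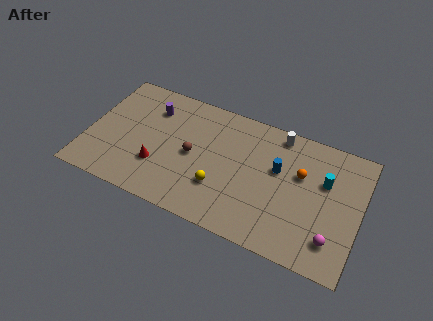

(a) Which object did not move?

the blue cylinder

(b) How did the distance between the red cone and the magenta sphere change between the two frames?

+3.1

Before: roughly 7.9 units apart; after: 11.0. That's 3.1 units further apart.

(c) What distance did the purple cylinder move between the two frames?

2.3

The purple cylinder was near (6.0, 6.8) before and (3.7, 6.8) after, so it travelled √(2.3² + 0.0²) ≈ 2.3 units.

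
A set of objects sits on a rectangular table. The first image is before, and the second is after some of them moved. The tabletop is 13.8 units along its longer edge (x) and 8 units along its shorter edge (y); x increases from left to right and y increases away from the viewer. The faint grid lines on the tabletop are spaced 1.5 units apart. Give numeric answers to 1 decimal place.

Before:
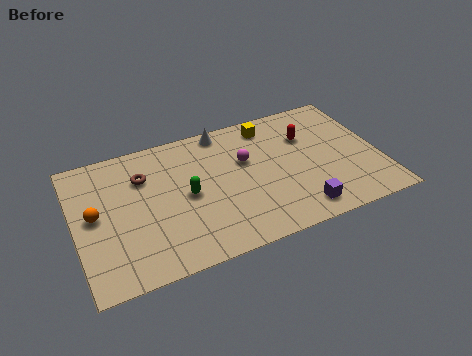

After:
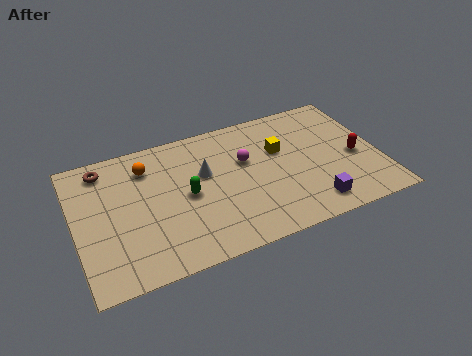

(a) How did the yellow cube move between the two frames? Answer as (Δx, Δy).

(0.3, -1.7)

The yellow cube was at about (9.1, 6.8) and moved to about (9.4, 5.1).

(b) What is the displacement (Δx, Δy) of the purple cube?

(0.6, 0.1)

The purple cube was at about (9.8, 1.2) and moved to about (10.4, 1.3).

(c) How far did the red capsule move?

2.8

From (10.7, 5.5) to (12.7, 3.5), the red capsule covered √(2.0² + 2.0²) ≈ 2.8 units.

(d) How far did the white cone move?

2.5

The white cone moved from about (7.0, 7.2) to (5.9, 4.9), a distance of √(1.1² + 2.3²) ≈ 2.5.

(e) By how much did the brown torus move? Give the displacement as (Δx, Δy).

(-1.7, 1.1)

The brown torus started near (3.2, 5.7) and ended near (1.5, 6.8).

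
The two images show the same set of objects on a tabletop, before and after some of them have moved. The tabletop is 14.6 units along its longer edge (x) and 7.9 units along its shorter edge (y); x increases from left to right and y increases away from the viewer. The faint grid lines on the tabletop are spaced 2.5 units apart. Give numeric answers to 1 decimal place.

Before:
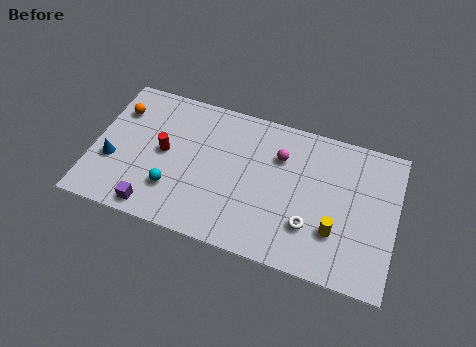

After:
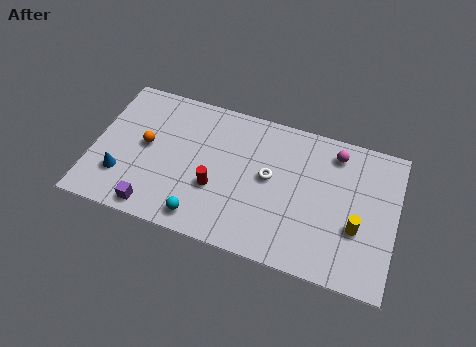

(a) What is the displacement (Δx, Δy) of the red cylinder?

(2.6, -1.2)

From the two frames, the red cylinder sits at roughly (3.4, 4.1) before and (6.0, 2.9) after.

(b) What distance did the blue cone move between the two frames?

0.9

The blue cone was near (1.0, 2.9) before and (1.5, 2.2) after, so it travelled √(0.5² + 0.7²) ≈ 0.9 units.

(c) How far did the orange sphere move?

2.2

From (1.0, 5.8) to (2.5, 4.2), the orange sphere covered √(1.5² + 1.6²) ≈ 2.2 units.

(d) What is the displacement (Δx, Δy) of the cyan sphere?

(1.5, -1.1)

The cyan sphere started near (4.0, 2.2) and ended near (5.5, 1.1).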